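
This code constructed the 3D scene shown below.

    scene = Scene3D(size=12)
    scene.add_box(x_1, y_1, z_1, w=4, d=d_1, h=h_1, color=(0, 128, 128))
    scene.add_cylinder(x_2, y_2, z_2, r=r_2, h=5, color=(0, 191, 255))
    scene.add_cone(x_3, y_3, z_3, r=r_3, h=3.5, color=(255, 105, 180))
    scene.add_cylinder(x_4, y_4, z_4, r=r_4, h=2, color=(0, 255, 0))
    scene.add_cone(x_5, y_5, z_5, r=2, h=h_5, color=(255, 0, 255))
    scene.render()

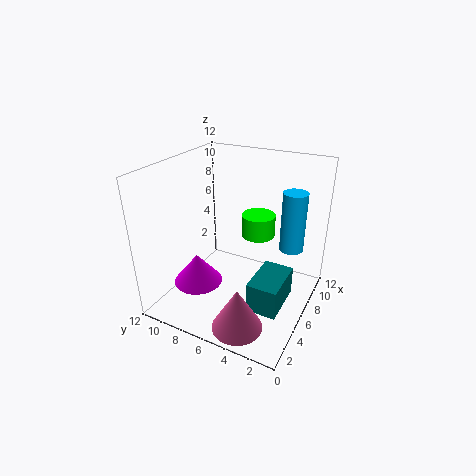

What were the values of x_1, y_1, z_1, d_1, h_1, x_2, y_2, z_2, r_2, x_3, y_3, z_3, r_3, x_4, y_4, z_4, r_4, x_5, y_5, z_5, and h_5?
x_1 = 3.5; y_1 = 1.5; z_1 = 1; d_1 = 2.5; h_1 = 2.5; x_2 = 8; y_2 = 2; z_2 = 5; r_2 = 1; x_3 = 2; y_3 = 4; z_3 = 0.5; r_3 = 2; x_4 = 9; y_4 = 5.5; z_4 = 5; r_4 = 1.5; x_5 = 3.5; y_5 = 8.5; z_5 = 2.5; h_5 = 2.5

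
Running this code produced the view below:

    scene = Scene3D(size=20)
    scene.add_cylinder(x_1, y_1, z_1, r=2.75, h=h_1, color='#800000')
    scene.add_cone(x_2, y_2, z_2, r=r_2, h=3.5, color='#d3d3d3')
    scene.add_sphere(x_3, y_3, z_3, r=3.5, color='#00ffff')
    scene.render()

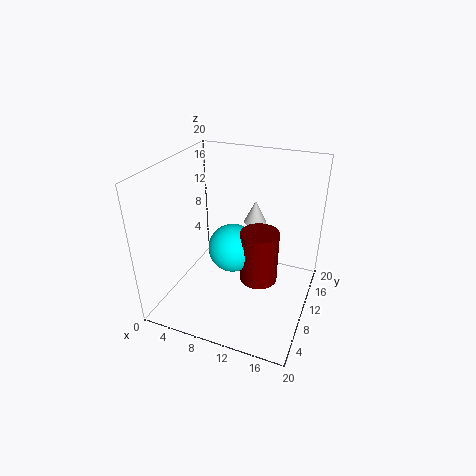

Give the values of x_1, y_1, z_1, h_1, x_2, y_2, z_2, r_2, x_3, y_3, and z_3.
x_1 = 12.75, y_1 = 11.25, z_1 = 3, h_1 = 7.75, x_2 = 10, y_2 = 17.25, z_2 = 9, r_2 = 1.75, x_3 = 8.75, y_3 = 11, z_3 = 7.5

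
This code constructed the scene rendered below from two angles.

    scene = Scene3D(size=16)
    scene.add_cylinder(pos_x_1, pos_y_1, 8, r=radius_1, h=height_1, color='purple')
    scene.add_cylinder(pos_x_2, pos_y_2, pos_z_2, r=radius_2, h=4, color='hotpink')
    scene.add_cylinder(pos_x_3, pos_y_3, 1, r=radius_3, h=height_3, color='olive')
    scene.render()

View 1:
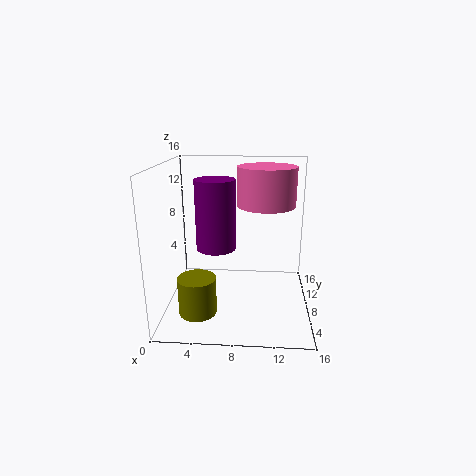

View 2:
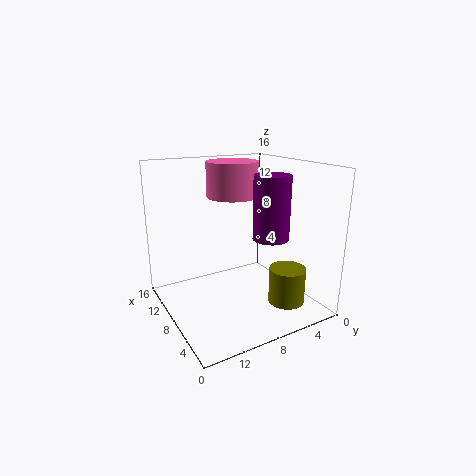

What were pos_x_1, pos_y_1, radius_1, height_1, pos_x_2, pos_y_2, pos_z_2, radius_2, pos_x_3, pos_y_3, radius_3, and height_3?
pos_x_1 = 6, pos_y_1 = 5, radius_1 = 2, height_1 = 7, pos_x_2 = 11, pos_y_2 = 7, pos_z_2 = 12, radius_2 = 3, pos_x_3 = 4, pos_y_3 = 4, radius_3 = 2, height_3 = 4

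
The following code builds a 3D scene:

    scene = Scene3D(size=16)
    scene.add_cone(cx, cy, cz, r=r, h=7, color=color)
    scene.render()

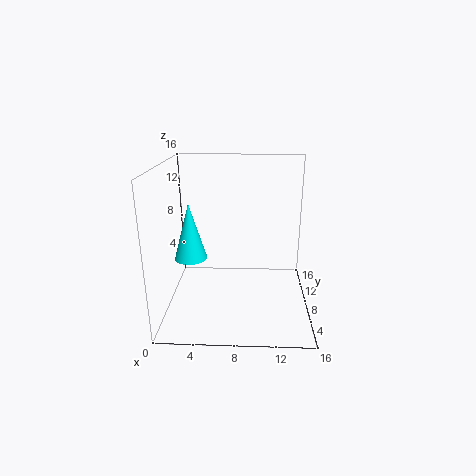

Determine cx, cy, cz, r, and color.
cx = 2, cy = 11, cz = 4, r = 2, color = 'cyan'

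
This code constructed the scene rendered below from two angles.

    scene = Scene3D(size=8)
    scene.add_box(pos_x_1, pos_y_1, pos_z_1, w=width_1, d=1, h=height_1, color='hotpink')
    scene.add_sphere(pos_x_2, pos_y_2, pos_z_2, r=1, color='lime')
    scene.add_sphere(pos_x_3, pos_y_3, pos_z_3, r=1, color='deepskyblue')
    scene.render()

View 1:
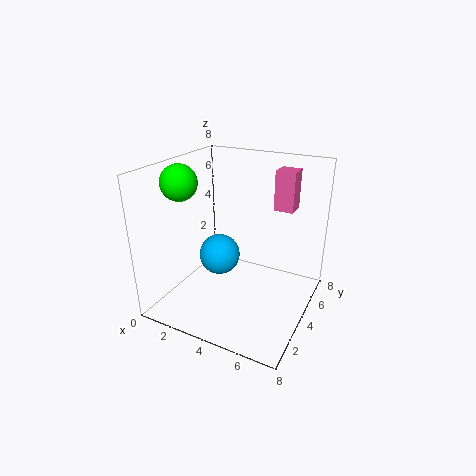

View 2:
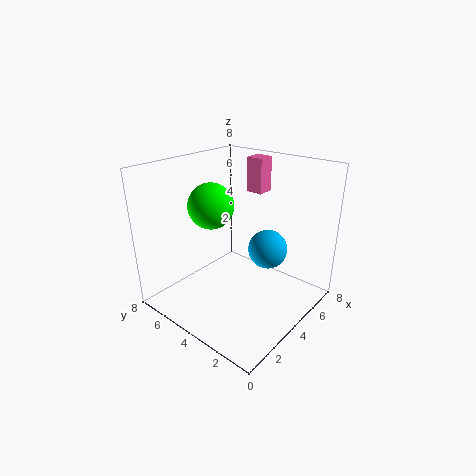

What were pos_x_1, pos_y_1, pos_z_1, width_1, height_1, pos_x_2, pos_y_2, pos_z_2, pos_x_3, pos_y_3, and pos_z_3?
pos_x_1 = 6, pos_y_1 = 4, pos_z_1 = 6, width_1 = 1, height_1 = 2, pos_x_2 = 1, pos_y_2 = 3, pos_z_2 = 7, pos_x_3 = 4, pos_y_3 = 2, pos_z_3 = 4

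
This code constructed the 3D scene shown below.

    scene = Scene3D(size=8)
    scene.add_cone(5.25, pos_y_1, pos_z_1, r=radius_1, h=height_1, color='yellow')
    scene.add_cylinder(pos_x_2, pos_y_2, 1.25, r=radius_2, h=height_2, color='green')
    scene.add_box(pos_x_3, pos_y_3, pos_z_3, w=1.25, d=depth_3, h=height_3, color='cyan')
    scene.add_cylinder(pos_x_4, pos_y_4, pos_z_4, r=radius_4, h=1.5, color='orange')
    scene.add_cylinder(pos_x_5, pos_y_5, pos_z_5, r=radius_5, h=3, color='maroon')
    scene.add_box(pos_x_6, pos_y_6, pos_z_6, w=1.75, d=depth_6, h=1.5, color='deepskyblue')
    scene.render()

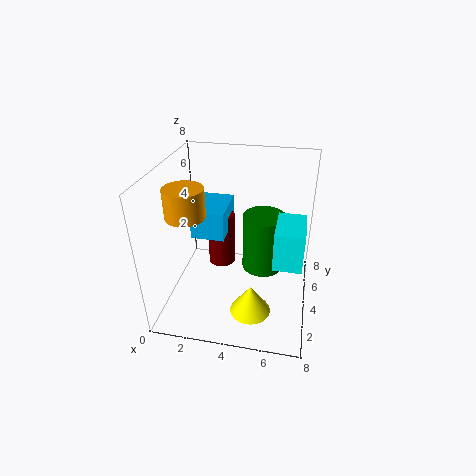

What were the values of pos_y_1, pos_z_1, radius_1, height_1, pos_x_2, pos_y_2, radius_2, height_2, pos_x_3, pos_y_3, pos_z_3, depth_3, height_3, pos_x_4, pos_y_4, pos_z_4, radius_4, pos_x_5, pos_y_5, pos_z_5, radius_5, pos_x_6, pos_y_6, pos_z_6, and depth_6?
pos_y_1 = 1, pos_z_1 = 1.75, radius_1 = 1, height_1 = 1.5, pos_x_2 = 5.25, pos_y_2 = 5.5, radius_2 = 1.25, height_2 = 3.5, pos_x_3 = 6.25, pos_y_3 = 0.25, pos_z_3 = 5, depth_3 = 2, height_3 = 1.75, pos_x_4 = 1.75, pos_y_4 = 2.25, pos_z_4 = 6, radius_4 = 1, pos_x_5 = 3, pos_y_5 = 4.25, pos_z_5 = 2.25, radius_5 = 0.75, pos_x_6 = 1.75, pos_y_6 = 2.75, pos_z_6 = 4.5, depth_6 = 2.5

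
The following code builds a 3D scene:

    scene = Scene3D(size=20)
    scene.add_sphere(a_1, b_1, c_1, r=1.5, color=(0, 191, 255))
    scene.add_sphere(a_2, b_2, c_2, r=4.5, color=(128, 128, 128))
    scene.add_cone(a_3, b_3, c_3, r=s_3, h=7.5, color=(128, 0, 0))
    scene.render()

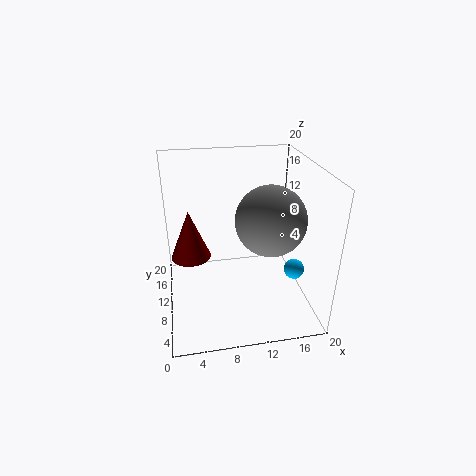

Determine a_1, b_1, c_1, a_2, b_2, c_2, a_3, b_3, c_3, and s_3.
a_1 = 18.5; b_1 = 9.5; c_1 = 4; a_2 = 13.5; b_2 = 6.5; c_2 = 14; a_3 = 3.5; b_3 = 14.5; c_3 = 5; s_3 = 3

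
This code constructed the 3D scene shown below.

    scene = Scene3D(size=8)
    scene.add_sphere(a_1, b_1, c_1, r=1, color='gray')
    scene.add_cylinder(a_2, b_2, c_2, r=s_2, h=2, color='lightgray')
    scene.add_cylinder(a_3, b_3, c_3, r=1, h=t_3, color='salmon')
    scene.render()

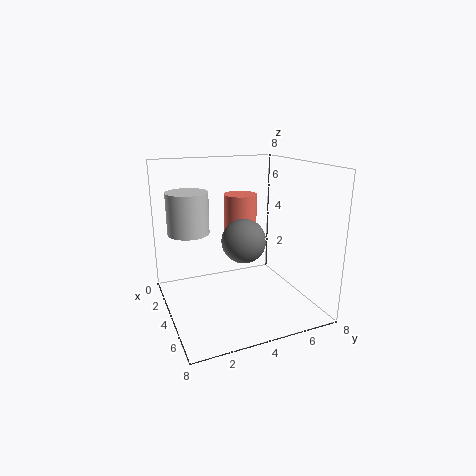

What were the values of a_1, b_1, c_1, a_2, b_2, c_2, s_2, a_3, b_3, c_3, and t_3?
a_1 = 7, b_1 = 3, c_1 = 5, a_2 = 5, b_2 = 1, c_2 = 5, s_2 = 1, a_3 = 2, b_3 = 5, c_3 = 3, t_3 = 3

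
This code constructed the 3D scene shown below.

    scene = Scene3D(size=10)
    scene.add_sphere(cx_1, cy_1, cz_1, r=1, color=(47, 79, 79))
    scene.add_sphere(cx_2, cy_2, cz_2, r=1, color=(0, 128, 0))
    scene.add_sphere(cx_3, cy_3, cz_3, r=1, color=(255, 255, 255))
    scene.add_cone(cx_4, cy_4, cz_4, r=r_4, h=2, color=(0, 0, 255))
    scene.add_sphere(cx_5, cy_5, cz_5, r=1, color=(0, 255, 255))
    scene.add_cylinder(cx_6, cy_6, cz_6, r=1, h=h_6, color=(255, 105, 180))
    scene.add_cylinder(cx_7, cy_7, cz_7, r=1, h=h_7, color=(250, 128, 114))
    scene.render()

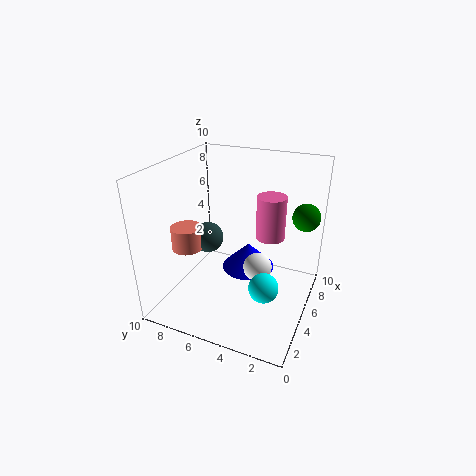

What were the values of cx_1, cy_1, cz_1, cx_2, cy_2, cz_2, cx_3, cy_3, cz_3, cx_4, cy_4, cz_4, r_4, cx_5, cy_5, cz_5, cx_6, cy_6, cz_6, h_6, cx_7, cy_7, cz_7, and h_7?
cx_1 = 3.5
cy_1 = 6.5
cz_1 = 5.5
cx_2 = 8
cy_2 = 1
cz_2 = 6
cx_3 = 5
cy_3 = 3.5
cz_3 = 3
cx_4 = 7
cy_4 = 5
cz_4 = 1.5
r_4 = 2
cx_5 = 3.5
cy_5 = 2.5
cz_5 = 2.5
cx_6 = 6
cy_6 = 3
cz_6 = 5
h_6 = 3
cx_7 = 2.5
cy_7 = 7.5
cz_7 = 5
h_7 = 1.5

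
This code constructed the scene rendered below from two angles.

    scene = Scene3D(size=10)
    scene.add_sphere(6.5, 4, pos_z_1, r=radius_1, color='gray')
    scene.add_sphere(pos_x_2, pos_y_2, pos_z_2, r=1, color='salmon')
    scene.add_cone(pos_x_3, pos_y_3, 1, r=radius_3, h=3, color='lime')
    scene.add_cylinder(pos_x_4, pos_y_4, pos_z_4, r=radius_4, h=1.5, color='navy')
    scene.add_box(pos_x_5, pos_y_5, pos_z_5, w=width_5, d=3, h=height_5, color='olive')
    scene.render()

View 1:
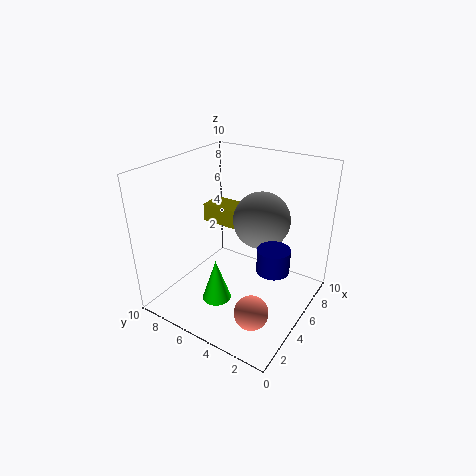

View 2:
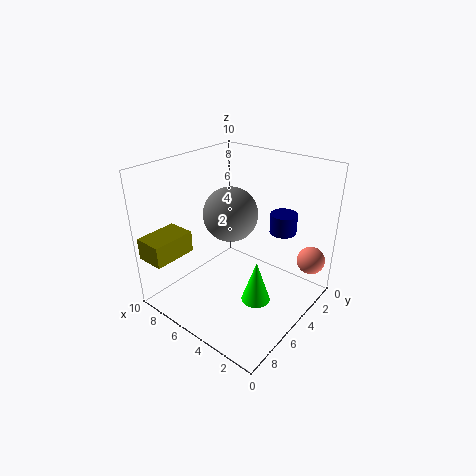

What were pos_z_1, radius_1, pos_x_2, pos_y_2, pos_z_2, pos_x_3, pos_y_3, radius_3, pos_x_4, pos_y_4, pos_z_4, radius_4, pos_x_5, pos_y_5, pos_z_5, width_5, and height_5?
pos_z_1 = 6
radius_1 = 2
pos_x_2 = 1
pos_y_2 = 1.5
pos_z_2 = 3
pos_x_3 = 3
pos_y_3 = 5.5
radius_3 = 1
pos_x_4 = 3.5
pos_y_4 = 1.5
pos_z_4 = 4.5
radius_4 = 1
pos_x_5 = 7.5
pos_y_5 = 7
pos_z_5 = 4
width_5 = 2
height_5 = 1.5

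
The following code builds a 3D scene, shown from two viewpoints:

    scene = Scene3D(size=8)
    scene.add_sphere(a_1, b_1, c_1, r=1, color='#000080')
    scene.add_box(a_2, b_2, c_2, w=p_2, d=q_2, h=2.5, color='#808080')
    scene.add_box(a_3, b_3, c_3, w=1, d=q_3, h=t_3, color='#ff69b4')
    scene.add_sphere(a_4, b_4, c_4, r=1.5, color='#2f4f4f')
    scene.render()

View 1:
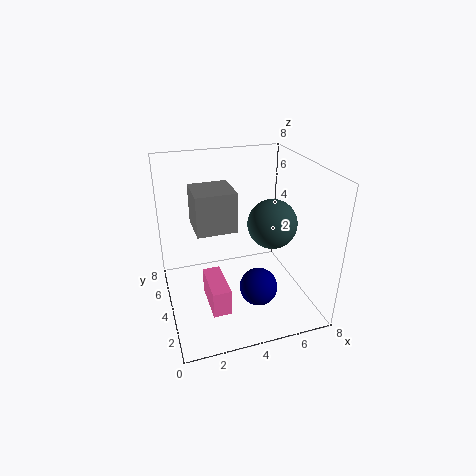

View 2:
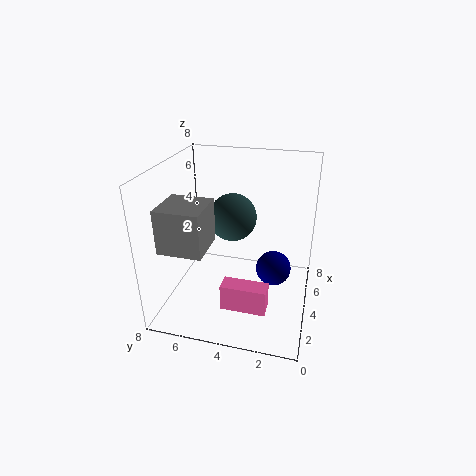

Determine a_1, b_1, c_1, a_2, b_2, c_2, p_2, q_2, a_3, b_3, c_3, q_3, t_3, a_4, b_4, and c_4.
a_1 = 4.5; b_1 = 2; c_1 = 2; a_2 = 2; b_2 = 5.5; c_2 = 3.5; p_2 = 2.5; q_2 = 2.5; a_3 = 2; b_3 = 2; c_3 = 0.5; q_3 = 2.5; t_3 = 1.5; a_4 = 6.5; b_4 = 5; c_4 = 4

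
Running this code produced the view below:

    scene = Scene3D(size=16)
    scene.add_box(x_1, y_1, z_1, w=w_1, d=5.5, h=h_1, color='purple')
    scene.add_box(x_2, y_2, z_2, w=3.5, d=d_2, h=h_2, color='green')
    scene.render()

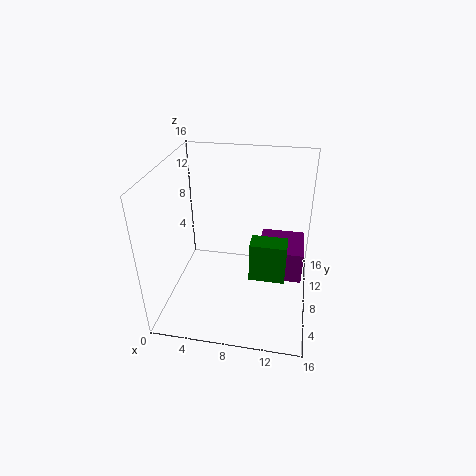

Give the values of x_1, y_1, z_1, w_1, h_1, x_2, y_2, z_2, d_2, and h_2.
x_1 = 10
y_1 = 10
z_1 = 1
w_1 = 5.5
h_1 = 4
x_2 = 10
y_2 = 3
z_2 = 6.5
d_2 = 2
h_2 = 4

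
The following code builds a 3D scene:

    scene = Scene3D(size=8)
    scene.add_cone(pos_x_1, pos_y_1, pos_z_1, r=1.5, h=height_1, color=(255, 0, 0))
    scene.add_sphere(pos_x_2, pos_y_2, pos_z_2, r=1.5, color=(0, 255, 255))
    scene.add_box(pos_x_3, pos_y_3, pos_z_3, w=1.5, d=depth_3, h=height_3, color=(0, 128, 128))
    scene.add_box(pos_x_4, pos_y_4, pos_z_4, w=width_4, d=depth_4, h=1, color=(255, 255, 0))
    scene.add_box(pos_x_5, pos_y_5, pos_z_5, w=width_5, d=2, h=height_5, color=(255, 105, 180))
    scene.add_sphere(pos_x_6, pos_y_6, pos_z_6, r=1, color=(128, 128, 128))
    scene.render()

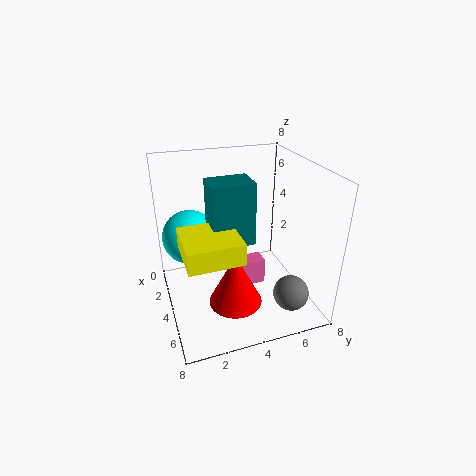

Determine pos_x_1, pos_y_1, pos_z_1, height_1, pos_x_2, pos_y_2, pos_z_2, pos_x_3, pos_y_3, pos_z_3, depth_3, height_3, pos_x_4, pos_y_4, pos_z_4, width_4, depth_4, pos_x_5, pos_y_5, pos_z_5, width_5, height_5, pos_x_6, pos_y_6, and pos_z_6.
pos_x_1 = 5, pos_y_1 = 3.5, pos_z_1 = 0.5, height_1 = 3, pos_x_2 = 3, pos_y_2 = 1.5, pos_z_2 = 4, pos_x_3 = 5, pos_y_3 = 2, pos_z_3 = 5, depth_3 = 2, height_3 = 3, pos_x_4 = 5.5, pos_y_4 = 0.5, pos_z_4 = 5, width_4 = 2.5, depth_4 = 2.5, pos_x_5 = 3.5, pos_y_5 = 3.5, pos_z_5 = 1, width_5 = 1, height_5 = 1.5, pos_x_6 = 6, pos_y_6 = 6.5, pos_z_6 = 1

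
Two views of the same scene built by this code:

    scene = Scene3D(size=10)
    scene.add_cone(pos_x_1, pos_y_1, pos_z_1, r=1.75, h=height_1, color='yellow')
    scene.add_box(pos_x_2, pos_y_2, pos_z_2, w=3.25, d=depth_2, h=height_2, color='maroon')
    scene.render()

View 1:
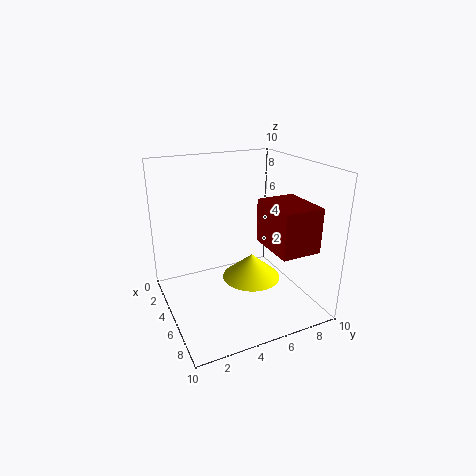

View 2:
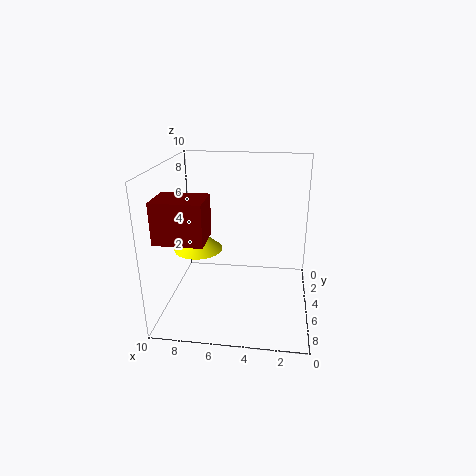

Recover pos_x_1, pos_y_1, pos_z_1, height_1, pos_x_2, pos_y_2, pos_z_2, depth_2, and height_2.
pos_x_1 = 8; pos_y_1 = 4.5; pos_z_1 = 3.75; height_1 = 1.5; pos_x_2 = 6.75; pos_y_2 = 5.5; pos_z_2 = 5.5; depth_2 = 2.5; height_2 = 2.75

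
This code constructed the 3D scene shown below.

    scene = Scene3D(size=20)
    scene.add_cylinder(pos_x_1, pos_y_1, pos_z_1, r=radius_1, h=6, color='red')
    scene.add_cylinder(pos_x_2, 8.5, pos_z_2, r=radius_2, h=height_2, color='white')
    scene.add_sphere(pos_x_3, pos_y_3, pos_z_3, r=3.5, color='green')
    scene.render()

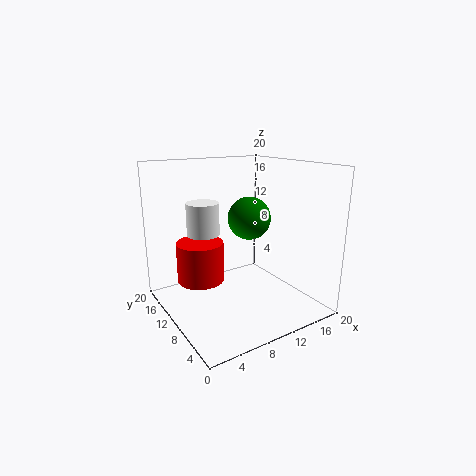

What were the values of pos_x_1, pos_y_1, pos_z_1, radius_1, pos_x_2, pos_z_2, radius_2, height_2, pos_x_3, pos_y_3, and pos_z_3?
pos_x_1 = 6.5
pos_y_1 = 15
pos_z_1 = 2.5
radius_1 = 3.5
pos_x_2 = 4
pos_z_2 = 12
radius_2 = 2
height_2 = 4
pos_x_3 = 16
pos_y_3 = 16
pos_z_3 = 10.5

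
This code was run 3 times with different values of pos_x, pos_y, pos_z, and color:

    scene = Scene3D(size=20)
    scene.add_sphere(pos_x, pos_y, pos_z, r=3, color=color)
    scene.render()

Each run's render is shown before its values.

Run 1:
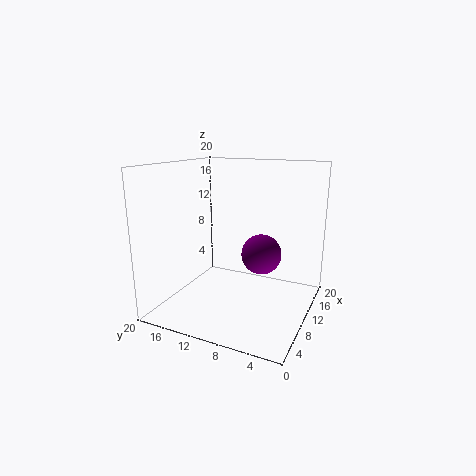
pos_x = 14
pos_y = 8
pos_z = 6.5
color = 'purple'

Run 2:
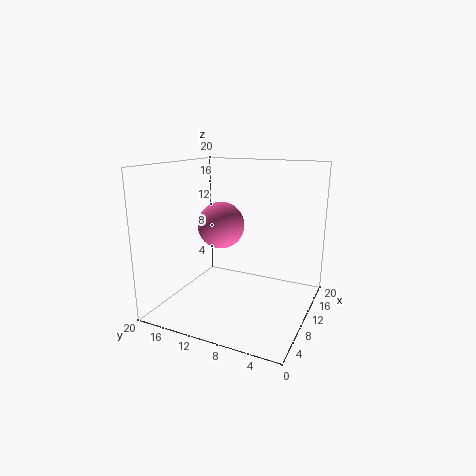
pos_x = 7
pos_y = 11
pos_z = 12.5
color = 'hotpink'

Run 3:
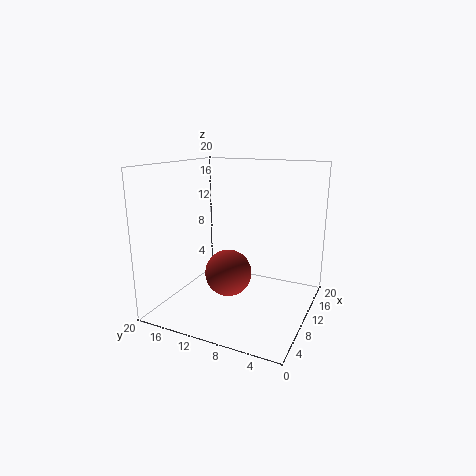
pos_x = 6
pos_y = 9.5
pos_z = 6.5
color = 'brown'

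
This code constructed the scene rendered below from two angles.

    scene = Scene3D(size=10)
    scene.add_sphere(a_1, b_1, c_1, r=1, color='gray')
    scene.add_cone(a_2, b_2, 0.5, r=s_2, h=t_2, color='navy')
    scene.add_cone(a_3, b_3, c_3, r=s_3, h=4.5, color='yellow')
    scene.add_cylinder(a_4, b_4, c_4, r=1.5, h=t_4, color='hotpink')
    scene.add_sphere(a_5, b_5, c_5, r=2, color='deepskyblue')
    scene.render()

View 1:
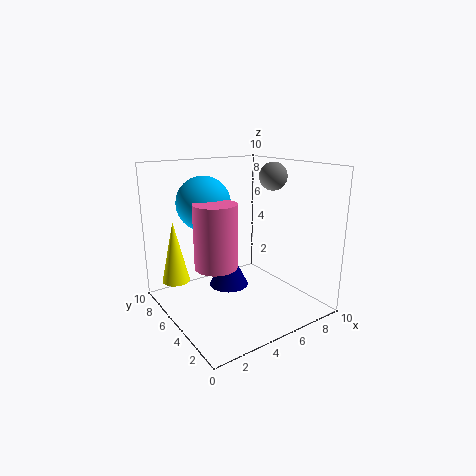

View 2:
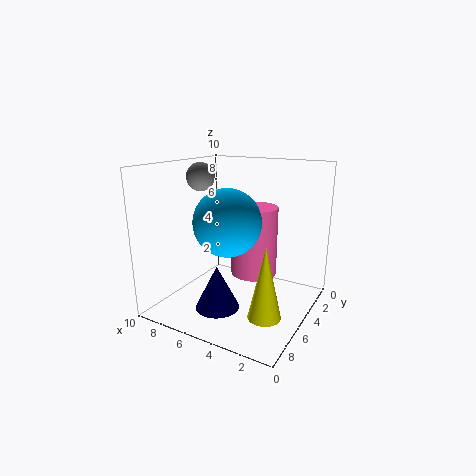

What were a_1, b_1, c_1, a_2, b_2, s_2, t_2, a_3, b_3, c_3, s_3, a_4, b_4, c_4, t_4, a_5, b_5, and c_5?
a_1 = 8; b_1 = 5; c_1 = 9; a_2 = 5.5; b_2 = 7; s_2 = 1.5; t_2 = 3; a_3 = 1.5; b_3 = 8; c_3 = 1.5; s_3 = 1; a_4 = 3.5; b_4 = 5.5; c_4 = 3; t_4 = 4.5; a_5 = 4; b_5 = 8; c_5 = 7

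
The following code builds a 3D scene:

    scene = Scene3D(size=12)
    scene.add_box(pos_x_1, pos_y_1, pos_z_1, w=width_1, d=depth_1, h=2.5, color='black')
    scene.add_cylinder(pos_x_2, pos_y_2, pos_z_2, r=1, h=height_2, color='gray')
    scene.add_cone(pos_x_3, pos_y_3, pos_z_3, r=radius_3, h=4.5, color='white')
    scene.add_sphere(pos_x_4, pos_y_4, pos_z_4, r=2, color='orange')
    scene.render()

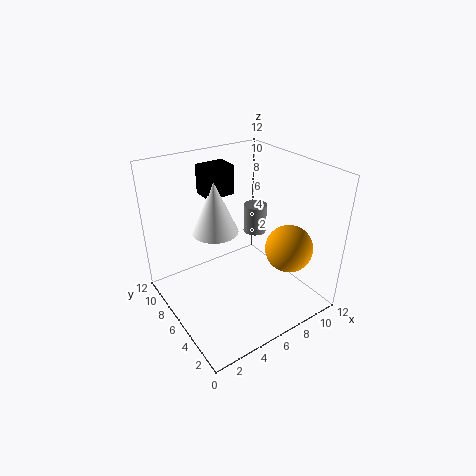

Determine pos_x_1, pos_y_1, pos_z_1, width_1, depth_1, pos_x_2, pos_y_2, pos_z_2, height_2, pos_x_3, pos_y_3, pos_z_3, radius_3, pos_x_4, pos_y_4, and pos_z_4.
pos_x_1 = 4.5; pos_y_1 = 8; pos_z_1 = 9; width_1 = 2.5; depth_1 = 2; pos_x_2 = 8.5; pos_y_2 = 7; pos_z_2 = 5.5; height_2 = 2.5; pos_x_3 = 5; pos_y_3 = 8; pos_z_3 = 6; radius_3 = 2; pos_x_4 = 9.5; pos_y_4 = 3.5; pos_z_4 = 5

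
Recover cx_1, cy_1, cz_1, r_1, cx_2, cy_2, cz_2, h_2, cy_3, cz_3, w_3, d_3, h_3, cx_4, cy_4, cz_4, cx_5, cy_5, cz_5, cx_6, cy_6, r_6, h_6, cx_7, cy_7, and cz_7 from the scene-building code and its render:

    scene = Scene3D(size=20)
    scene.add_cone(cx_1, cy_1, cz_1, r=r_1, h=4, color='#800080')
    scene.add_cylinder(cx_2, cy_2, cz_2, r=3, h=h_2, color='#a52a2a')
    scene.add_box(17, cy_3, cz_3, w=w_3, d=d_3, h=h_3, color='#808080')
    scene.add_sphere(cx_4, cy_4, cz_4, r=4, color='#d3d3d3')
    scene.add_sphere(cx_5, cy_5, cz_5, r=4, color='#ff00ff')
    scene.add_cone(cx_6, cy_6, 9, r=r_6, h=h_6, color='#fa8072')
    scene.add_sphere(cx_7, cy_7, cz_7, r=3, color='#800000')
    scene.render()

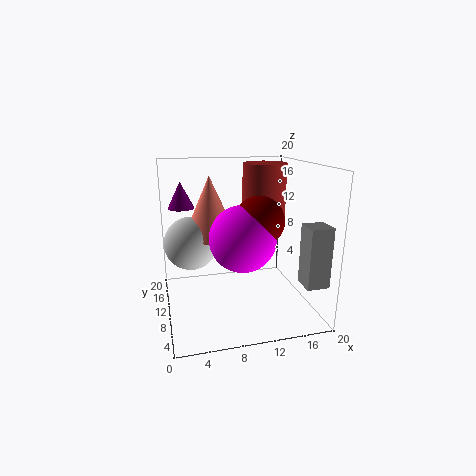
cx_1 = 3
cy_1 = 17
cz_1 = 13
r_1 = 2
cx_2 = 14
cy_2 = 11
cz_2 = 11
h_2 = 9
cy_3 = 2
cz_3 = 5
w_3 = 3
d_3 = 3
h_3 = 8
cx_4 = 4
cy_4 = 15
cz_4 = 8
cx_5 = 9
cy_5 = 4
cz_5 = 12
cx_6 = 7
cy_6 = 15
r_6 = 4
h_6 = 9
cx_7 = 11
cy_7 = 4
cz_7 = 14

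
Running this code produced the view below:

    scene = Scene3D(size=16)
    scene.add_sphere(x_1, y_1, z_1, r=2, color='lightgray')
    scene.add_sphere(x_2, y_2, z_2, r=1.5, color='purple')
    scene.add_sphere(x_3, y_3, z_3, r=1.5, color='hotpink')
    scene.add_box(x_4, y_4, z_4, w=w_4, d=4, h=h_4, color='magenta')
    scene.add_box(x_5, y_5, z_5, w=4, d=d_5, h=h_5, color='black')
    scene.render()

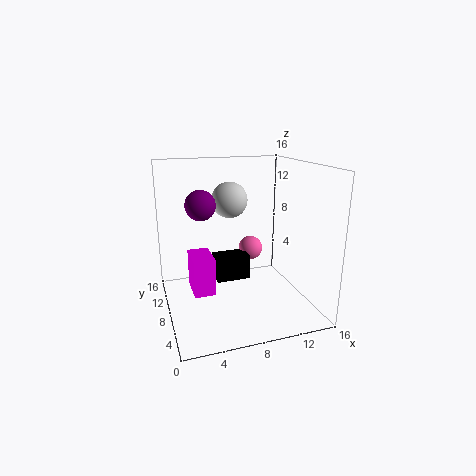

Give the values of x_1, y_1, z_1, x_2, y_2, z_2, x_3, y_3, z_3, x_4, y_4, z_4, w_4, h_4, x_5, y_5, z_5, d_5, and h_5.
x_1 = 7.5; y_1 = 9.5; z_1 = 12; x_2 = 3.5; y_2 = 6; z_2 = 12.5; x_3 = 11; y_3 = 12; z_3 = 5; x_4 = 3; y_4 = 8.5; z_4 = 1; w_4 = 2.5; h_4 = 4.5; x_5 = 6; y_5 = 9.5; z_5 = 2; d_5 = 2.5; h_5 = 3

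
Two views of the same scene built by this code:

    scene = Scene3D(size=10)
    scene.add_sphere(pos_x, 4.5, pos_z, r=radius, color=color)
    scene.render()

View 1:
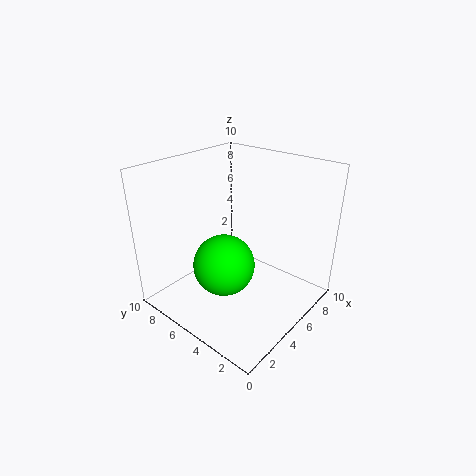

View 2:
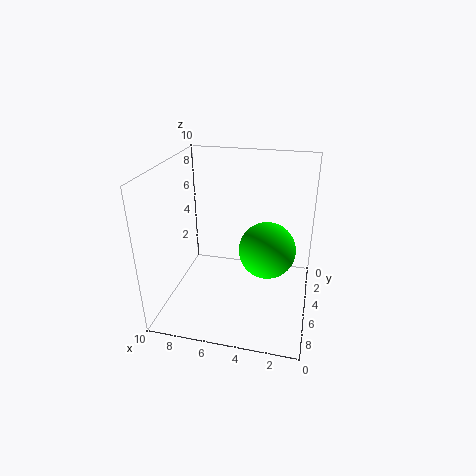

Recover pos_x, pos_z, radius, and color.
pos_x = 3
pos_z = 4
radius = 2
color = 'lime'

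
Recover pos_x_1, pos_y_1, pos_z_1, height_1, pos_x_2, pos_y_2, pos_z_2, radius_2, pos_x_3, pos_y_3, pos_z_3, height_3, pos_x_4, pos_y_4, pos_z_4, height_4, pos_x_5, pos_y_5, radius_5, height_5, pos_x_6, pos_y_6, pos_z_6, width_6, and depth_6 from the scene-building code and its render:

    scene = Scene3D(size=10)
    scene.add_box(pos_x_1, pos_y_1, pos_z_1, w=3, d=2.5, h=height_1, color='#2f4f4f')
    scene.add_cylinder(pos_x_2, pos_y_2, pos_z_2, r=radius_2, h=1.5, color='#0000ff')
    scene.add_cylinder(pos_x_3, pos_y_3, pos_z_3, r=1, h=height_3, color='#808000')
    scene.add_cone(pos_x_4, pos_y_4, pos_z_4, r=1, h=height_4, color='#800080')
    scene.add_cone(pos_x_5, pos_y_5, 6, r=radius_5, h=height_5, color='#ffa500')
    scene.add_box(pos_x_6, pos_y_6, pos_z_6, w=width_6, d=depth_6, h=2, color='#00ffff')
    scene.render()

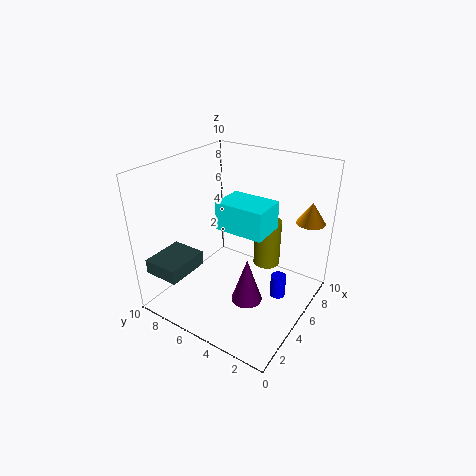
pos_x_1 = 0.5; pos_y_1 = 7; pos_z_1 = 3; height_1 = 1; pos_x_2 = 4.5; pos_y_2 = 1.5; pos_z_2 = 2; radius_2 = 0.5; pos_x_3 = 7.5; pos_y_3 = 4; pos_z_3 = 2; height_3 = 3.5; pos_x_4 = 3; pos_y_4 = 3; pos_z_4 = 2; height_4 = 3; pos_x_5 = 8; pos_y_5 = 1; radius_5 = 1; height_5 = 1.5; pos_x_6 = 4.5; pos_y_6 = 3; pos_z_6 = 5.5; width_6 = 2.5; depth_6 = 3.5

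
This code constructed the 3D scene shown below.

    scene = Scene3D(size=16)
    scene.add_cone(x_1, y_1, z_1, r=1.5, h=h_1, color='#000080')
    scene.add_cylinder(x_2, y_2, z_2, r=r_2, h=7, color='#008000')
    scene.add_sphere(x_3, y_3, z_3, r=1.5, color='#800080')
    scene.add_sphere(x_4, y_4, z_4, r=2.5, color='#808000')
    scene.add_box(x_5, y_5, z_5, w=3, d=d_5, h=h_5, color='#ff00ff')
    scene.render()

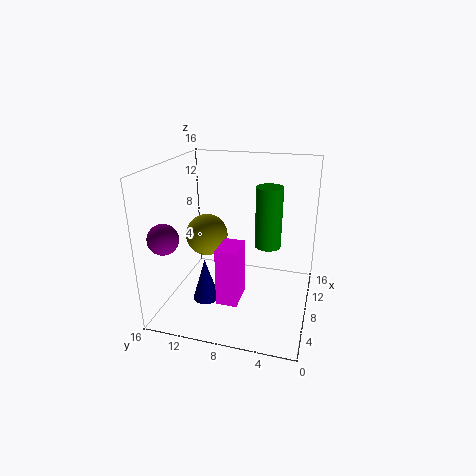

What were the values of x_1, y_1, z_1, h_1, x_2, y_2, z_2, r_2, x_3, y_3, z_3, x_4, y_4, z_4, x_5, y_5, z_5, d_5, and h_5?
x_1 = 6.5
y_1 = 11.5
z_1 = 0.5
h_1 = 5
x_2 = 10
y_2 = 5
z_2 = 6.5
r_2 = 1.5
x_3 = 1.5
y_3 = 13.5
z_3 = 10
x_4 = 10
y_4 = 12.5
z_4 = 7
x_5 = 0.5
y_5 = 6
z_5 = 4.5
d_5 = 2
h_5 = 5.5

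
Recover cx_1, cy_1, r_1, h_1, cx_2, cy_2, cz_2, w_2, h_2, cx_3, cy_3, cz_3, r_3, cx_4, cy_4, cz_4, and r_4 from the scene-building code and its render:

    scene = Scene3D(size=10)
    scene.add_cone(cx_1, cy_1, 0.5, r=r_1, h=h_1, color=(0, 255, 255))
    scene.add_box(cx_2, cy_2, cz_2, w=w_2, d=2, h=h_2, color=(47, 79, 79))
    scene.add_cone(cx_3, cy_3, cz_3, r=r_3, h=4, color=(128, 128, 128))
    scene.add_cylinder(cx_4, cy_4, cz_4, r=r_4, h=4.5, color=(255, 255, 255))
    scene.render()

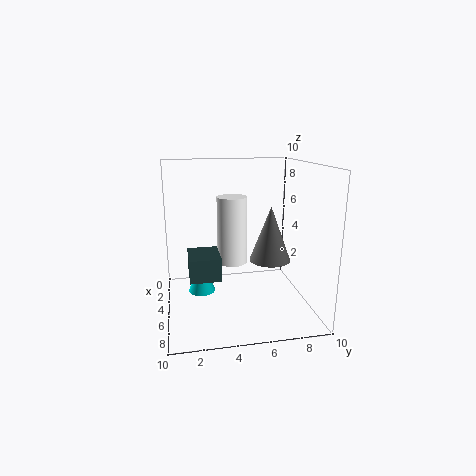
cx_1 = 3.5
cy_1 = 2.5
r_1 = 1
h_1 = 2.5
cx_2 = 5
cy_2 = 1.5
cz_2 = 3
w_2 = 2.5
h_2 = 1.5
cx_3 = 4.5
cy_3 = 7.5
cz_3 = 3
r_3 = 1.5
cx_4 = 5.5
cy_4 = 4.5
cz_4 = 3.5
r_4 = 1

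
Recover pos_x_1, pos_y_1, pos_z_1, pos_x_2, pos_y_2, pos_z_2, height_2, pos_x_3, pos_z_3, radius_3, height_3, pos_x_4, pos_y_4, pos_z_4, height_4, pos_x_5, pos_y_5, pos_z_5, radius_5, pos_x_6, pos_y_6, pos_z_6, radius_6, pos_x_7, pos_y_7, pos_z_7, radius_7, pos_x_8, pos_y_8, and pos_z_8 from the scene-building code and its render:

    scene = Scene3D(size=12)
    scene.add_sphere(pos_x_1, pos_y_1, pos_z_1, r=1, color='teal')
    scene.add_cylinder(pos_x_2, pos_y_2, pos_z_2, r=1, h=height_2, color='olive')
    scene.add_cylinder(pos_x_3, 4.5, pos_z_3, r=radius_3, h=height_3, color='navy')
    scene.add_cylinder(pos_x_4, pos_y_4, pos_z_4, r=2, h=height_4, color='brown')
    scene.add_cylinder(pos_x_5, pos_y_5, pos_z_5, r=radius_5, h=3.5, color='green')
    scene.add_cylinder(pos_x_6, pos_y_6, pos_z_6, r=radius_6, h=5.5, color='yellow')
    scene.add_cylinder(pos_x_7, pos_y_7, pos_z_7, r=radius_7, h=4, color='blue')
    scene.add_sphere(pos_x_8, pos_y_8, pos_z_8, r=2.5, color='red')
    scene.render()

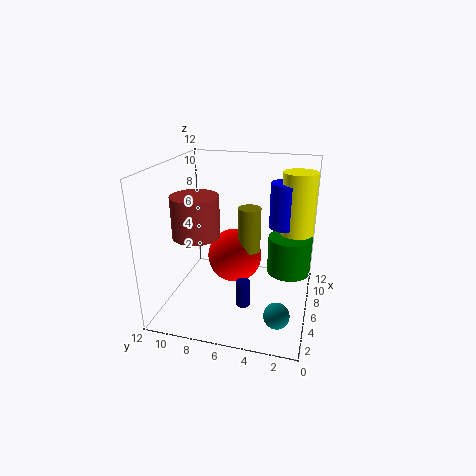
pos_x_1 = 2.5
pos_y_1 = 2
pos_z_1 = 1.5
pos_x_2 = 8
pos_y_2 = 5.5
pos_z_2 = 4
height_2 = 4
pos_x_3 = 2
pos_z_3 = 2.5
radius_3 = 0.5
height_3 = 2
pos_x_4 = 5.5
pos_y_4 = 9.5
pos_z_4 = 6
height_4 = 3.5
pos_x_5 = 9.5
pos_y_5 = 2
pos_z_5 = 1.5
radius_5 = 2
pos_x_6 = 9.5
pos_y_6 = 1.5
pos_z_6 = 5.5
radius_6 = 1.5
pos_x_7 = 9.5
pos_y_7 = 2.5
pos_z_7 = 6
radius_7 = 1.5
pos_x_8 = 8.5
pos_y_8 = 7
pos_z_8 = 3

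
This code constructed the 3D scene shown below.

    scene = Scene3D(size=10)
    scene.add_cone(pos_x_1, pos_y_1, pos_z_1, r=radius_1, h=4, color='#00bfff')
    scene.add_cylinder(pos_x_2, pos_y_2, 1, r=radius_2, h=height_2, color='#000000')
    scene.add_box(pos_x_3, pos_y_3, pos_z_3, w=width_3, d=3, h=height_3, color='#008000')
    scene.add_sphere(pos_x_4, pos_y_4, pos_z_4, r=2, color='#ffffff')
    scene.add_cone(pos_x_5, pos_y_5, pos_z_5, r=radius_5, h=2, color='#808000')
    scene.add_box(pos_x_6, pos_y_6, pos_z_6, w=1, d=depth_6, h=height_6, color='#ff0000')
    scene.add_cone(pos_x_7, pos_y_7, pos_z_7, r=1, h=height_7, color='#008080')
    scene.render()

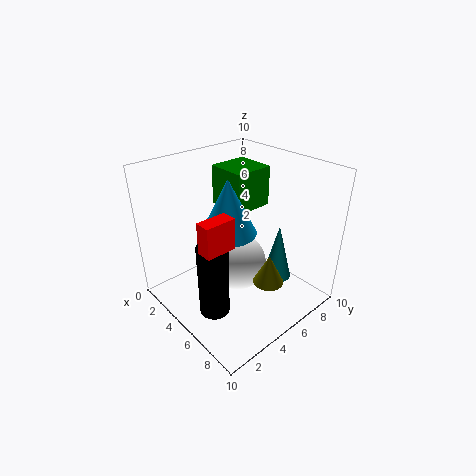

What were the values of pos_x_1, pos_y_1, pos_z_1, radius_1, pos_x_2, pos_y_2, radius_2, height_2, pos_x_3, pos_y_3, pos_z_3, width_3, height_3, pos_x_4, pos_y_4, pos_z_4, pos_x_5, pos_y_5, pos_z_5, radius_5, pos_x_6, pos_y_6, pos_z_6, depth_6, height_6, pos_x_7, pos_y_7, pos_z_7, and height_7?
pos_x_1 = 4; pos_y_1 = 5; pos_z_1 = 5; radius_1 = 2; pos_x_2 = 6; pos_y_2 = 2; radius_2 = 1; height_2 = 5; pos_x_3 = 1; pos_y_3 = 6; pos_z_3 = 6; width_3 = 3; height_3 = 3; pos_x_4 = 5; pos_y_4 = 5; pos_z_4 = 3; pos_x_5 = 8; pos_y_5 = 5; pos_z_5 = 3; radius_5 = 1; pos_x_6 = 6; pos_y_6 = 1; pos_z_6 = 6; depth_6 = 2; height_6 = 2; pos_x_7 = 7; pos_y_7 = 7; pos_z_7 = 2; height_7 = 4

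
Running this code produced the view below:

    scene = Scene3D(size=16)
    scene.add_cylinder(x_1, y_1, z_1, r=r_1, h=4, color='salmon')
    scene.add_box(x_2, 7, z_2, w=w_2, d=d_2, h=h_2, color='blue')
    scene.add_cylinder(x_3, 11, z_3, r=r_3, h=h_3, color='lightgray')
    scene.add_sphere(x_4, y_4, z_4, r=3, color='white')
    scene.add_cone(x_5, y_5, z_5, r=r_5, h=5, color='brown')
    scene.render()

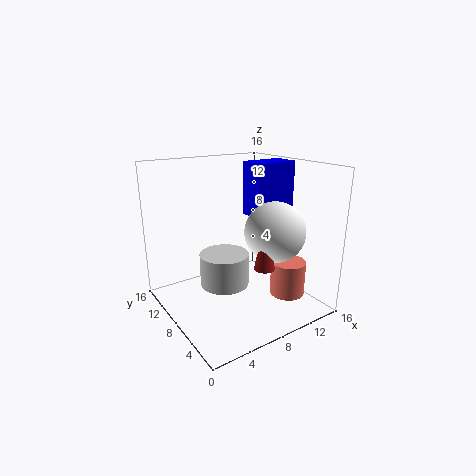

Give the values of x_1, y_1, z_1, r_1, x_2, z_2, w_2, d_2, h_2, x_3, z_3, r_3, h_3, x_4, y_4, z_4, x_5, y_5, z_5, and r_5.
x_1 = 13; y_1 = 5; z_1 = 1; r_1 = 2; x_2 = 10; z_2 = 10; w_2 = 5; d_2 = 3; h_2 = 6; x_3 = 8; z_3 = 1; r_3 = 3; h_3 = 4; x_4 = 9; y_4 = 3; z_4 = 10; x_5 = 7; y_5 = 2; z_5 = 7; r_5 = 1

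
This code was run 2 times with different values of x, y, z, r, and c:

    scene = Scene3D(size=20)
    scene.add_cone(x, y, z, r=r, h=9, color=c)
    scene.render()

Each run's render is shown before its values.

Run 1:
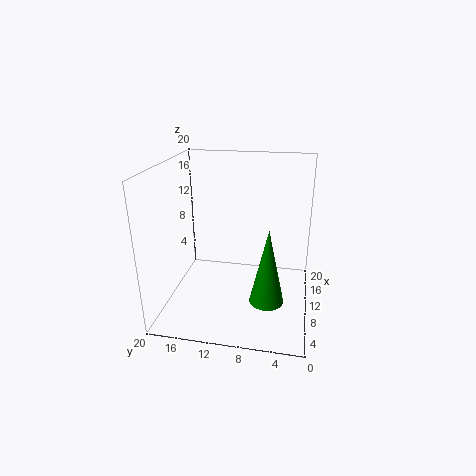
x = 2; y = 5; z = 6; r = 2; c = 'green'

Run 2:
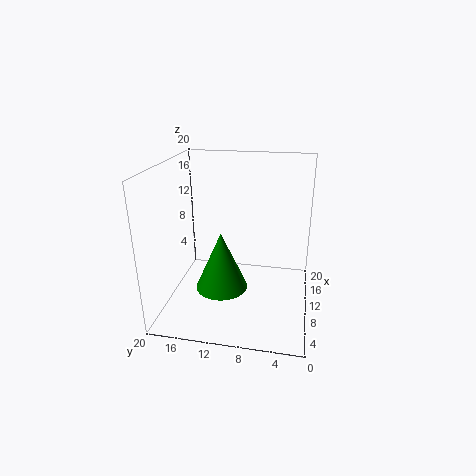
x = 12; y = 13; z = 0.5; r = 4; c = 'green'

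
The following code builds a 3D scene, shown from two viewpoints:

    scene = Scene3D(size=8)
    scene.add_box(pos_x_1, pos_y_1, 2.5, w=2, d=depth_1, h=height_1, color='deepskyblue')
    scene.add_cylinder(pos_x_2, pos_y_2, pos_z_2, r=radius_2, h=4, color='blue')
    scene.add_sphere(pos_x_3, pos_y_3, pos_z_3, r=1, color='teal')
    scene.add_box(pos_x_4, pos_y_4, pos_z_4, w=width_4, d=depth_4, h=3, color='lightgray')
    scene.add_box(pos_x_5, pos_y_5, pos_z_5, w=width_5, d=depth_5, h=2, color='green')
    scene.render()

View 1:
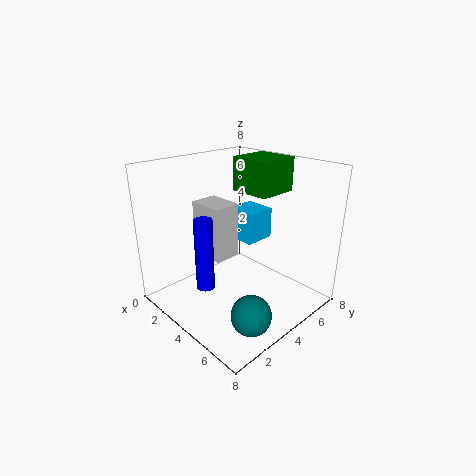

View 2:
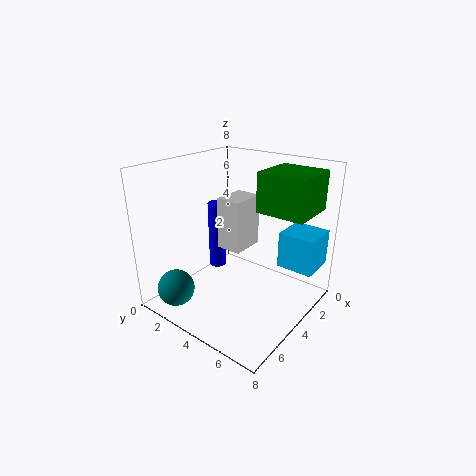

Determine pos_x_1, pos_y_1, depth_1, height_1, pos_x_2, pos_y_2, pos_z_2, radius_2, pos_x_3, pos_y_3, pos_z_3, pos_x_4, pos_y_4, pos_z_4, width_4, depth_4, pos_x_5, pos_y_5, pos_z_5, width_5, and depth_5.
pos_x_1 = 1
pos_y_1 = 6
depth_1 = 2
height_1 = 2
pos_x_2 = 3.5
pos_y_2 = 2
pos_z_2 = 1.5
radius_2 = 0.5
pos_x_3 = 7
pos_y_3 = 2
pos_z_3 = 1.5
pos_x_4 = 2
pos_y_4 = 2.5
pos_z_4 = 3
width_4 = 2
depth_4 = 1.5
pos_x_5 = 2
pos_y_5 = 5.5
pos_z_5 = 6
width_5 = 2.5
depth_5 = 2.5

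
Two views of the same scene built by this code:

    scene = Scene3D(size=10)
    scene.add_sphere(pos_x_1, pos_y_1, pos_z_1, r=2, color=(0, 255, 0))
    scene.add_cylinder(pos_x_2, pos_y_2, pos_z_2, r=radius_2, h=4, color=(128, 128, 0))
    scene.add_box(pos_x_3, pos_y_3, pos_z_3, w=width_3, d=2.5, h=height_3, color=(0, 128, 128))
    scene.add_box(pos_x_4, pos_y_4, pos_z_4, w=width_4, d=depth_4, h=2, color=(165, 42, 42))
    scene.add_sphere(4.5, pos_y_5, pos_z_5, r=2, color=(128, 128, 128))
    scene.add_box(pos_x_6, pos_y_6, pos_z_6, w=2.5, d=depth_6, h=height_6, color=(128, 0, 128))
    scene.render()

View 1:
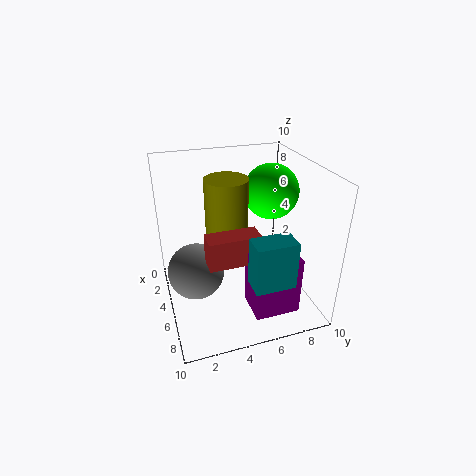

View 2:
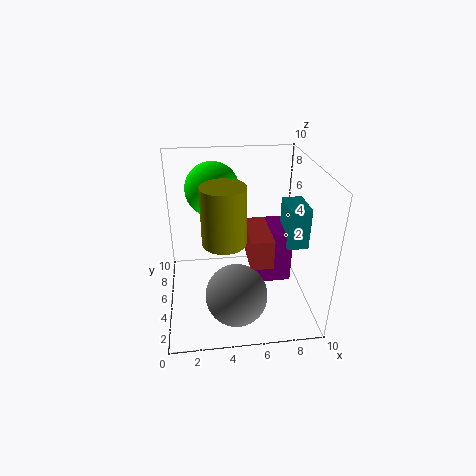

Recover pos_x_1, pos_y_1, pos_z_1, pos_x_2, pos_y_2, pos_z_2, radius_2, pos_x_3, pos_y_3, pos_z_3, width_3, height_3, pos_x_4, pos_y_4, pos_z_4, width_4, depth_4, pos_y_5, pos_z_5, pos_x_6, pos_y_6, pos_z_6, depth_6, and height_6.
pos_x_1 = 3.5
pos_y_1 = 8
pos_z_1 = 7.5
pos_x_2 = 4
pos_y_2 = 4.5
pos_z_2 = 5
radius_2 = 1.5
pos_x_3 = 8.5
pos_y_3 = 4.5
pos_z_3 = 4
width_3 = 1.5
height_3 = 3
pos_x_4 = 5.5
pos_y_4 = 2.5
pos_z_4 = 4
width_4 = 1.5
depth_4 = 3.5
pos_y_5 = 2
pos_z_5 = 2.5
pos_x_6 = 6.5
pos_y_6 = 5
pos_z_6 = 1
depth_6 = 3
height_6 = 4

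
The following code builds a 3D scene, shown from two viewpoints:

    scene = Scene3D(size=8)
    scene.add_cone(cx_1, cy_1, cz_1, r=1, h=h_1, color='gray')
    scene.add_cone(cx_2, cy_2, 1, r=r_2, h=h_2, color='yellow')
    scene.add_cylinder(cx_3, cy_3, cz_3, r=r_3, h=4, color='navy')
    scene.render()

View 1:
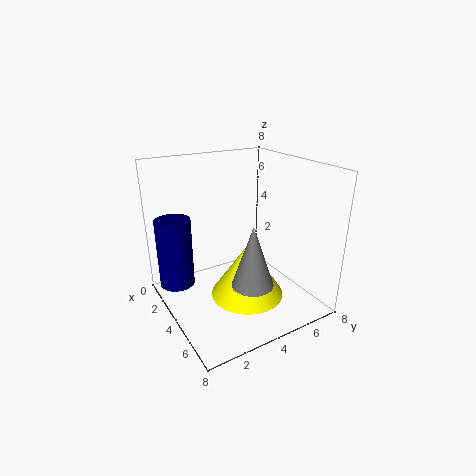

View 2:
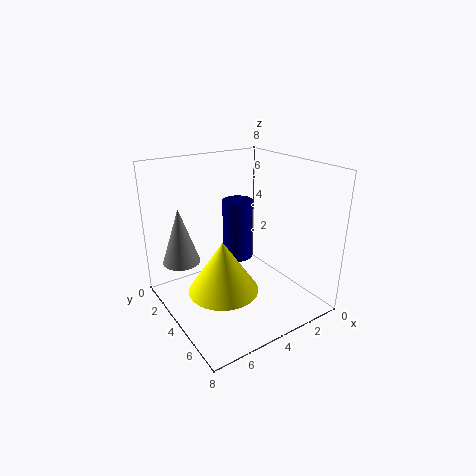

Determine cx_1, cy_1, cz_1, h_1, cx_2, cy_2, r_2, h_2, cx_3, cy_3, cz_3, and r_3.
cx_1 = 7, cy_1 = 3, cz_1 = 3, h_1 = 3, cx_2 = 5, cy_2 = 4, r_2 = 2, h_2 = 3, cx_3 = 2, cy_3 = 1, cz_3 = 1, r_3 = 1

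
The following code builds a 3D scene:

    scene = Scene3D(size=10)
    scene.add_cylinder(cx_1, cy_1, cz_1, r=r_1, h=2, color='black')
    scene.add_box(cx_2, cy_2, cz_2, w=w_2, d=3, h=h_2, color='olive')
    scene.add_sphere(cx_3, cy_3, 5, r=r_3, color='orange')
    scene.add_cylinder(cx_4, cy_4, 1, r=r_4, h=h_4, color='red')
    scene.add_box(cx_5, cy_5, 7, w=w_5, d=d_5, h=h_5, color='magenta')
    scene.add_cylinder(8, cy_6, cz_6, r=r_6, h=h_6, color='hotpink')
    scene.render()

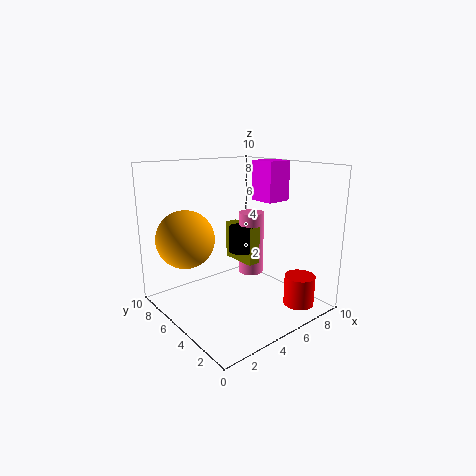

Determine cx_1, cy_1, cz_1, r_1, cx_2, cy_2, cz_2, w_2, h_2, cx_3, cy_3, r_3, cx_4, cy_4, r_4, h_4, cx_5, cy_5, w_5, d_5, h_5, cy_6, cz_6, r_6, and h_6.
cx_1 = 7; cy_1 = 7; cz_1 = 3; r_1 = 1; cx_2 = 7; cy_2 = 6; cz_2 = 2; w_2 = 1; h_2 = 3; cx_3 = 2; cy_3 = 7; r_3 = 2; cx_4 = 7; cy_4 = 1; r_4 = 1; h_4 = 2; cx_5 = 8; cy_5 = 5; w_5 = 2; d_5 = 2; h_5 = 3; cy_6 = 7; cz_6 = 1; r_6 = 1; h_6 = 5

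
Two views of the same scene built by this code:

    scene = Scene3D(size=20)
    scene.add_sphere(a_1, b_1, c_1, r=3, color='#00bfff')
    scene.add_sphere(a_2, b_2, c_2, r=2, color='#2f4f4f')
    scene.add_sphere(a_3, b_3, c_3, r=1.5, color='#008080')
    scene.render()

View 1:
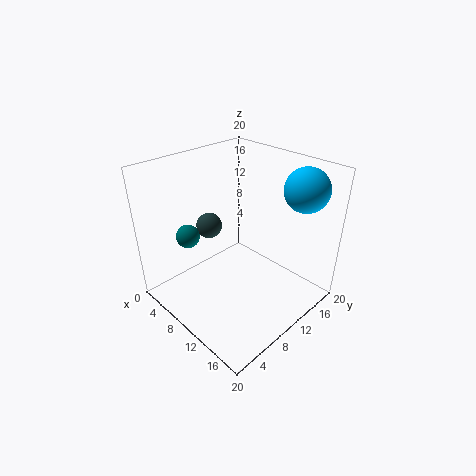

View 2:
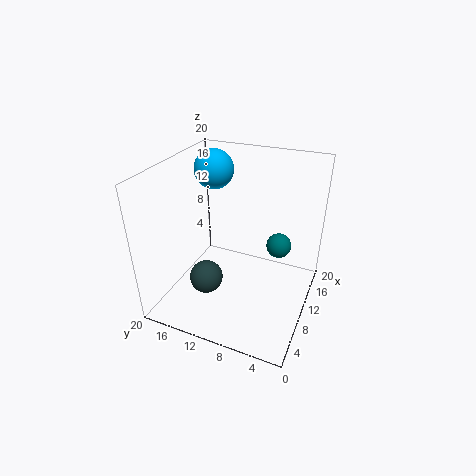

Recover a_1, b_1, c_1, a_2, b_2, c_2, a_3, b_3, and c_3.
a_1 = 16, b_1 = 16.5, c_1 = 17, a_2 = 2.5, b_2 = 11, c_2 = 8.5, a_3 = 7.5, b_3 = 3.5, c_3 = 12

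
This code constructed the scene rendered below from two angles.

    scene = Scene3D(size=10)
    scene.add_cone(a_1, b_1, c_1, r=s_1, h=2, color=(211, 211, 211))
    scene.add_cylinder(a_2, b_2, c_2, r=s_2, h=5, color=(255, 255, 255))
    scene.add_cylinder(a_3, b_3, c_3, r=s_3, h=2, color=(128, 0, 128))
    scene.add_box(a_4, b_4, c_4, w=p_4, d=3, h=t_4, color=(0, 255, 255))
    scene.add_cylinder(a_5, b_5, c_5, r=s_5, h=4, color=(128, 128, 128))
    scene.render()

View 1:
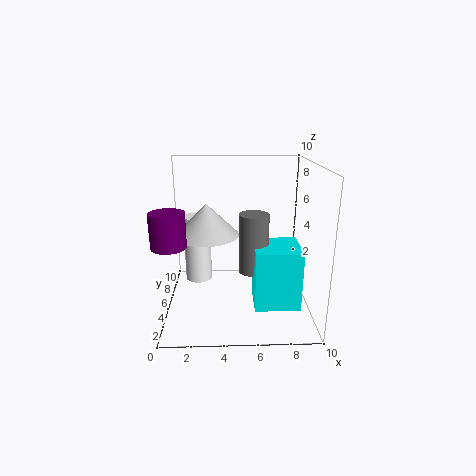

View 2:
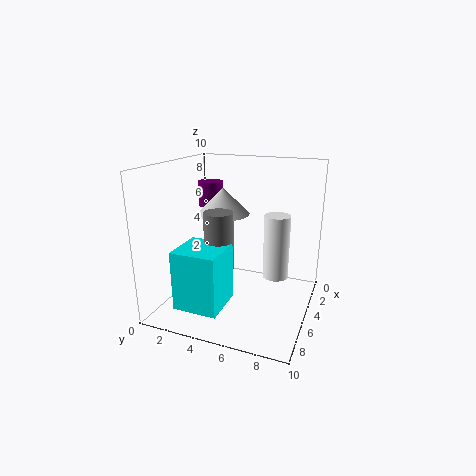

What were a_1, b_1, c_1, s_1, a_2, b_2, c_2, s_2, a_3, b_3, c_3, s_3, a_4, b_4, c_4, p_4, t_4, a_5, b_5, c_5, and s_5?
a_1 = 3
b_1 = 3
c_1 = 6
s_1 = 2
a_2 = 2
b_2 = 7
c_2 = 1
s_2 = 1
a_3 = 1
b_3 = 1
c_3 = 6
s_3 = 1
a_4 = 6
b_4 = 2
c_4 = 1
p_4 = 3
t_4 = 4
a_5 = 6
b_5 = 4
c_5 = 3
s_5 = 1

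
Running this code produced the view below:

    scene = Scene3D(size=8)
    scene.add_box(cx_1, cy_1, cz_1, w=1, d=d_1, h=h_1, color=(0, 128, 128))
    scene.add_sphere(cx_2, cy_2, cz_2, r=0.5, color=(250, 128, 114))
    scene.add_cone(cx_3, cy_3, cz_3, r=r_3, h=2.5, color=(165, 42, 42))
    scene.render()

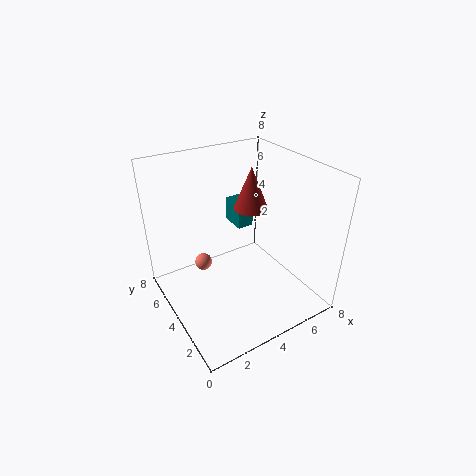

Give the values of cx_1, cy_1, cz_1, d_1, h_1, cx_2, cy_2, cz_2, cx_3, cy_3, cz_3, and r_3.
cx_1 = 5; cy_1 = 5.5; cz_1 = 3.5; d_1 = 1.5; h_1 = 1.5; cx_2 = 2.5; cy_2 = 5.5; cz_2 = 2; cx_3 = 5.5; cy_3 = 5; cz_3 = 5; r_3 = 1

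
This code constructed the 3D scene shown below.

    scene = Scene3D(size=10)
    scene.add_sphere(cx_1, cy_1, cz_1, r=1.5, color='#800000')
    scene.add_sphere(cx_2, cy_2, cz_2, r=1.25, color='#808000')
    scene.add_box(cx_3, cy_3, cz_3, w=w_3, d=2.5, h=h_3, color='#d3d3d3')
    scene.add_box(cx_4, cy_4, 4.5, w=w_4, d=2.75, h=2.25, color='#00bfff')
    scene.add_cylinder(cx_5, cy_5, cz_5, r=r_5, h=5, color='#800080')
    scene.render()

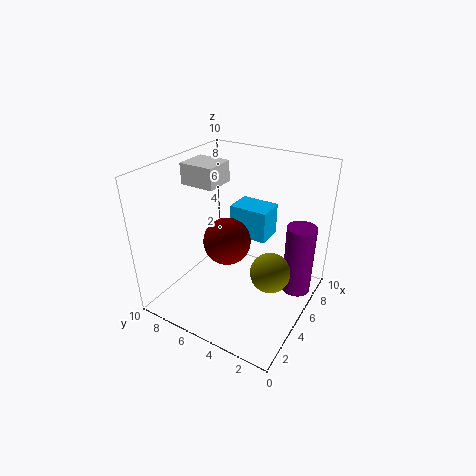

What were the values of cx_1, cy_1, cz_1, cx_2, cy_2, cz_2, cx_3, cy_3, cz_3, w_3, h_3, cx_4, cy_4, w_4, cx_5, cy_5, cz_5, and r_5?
cx_1 = 3.25; cy_1 = 4.75; cz_1 = 5.75; cx_2 = 3.5; cy_2 = 1.75; cz_2 = 4.25; cx_3 = 4.5; cy_3 = 6.75; cz_3 = 8.25; w_3 = 2.25; h_3 = 1.5; cx_4 = 6; cy_4 = 3.5; w_4 = 2; cx_5 = 6.5; cy_5 = 1; cz_5 = 1.25; r_5 = 1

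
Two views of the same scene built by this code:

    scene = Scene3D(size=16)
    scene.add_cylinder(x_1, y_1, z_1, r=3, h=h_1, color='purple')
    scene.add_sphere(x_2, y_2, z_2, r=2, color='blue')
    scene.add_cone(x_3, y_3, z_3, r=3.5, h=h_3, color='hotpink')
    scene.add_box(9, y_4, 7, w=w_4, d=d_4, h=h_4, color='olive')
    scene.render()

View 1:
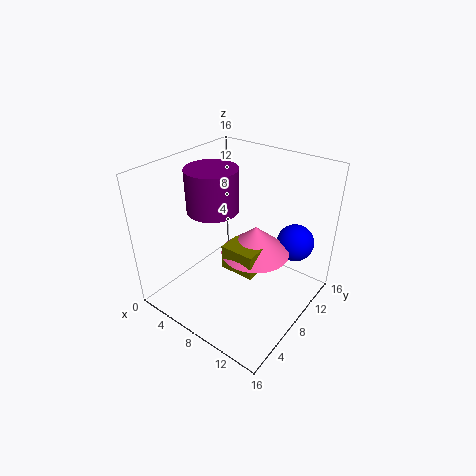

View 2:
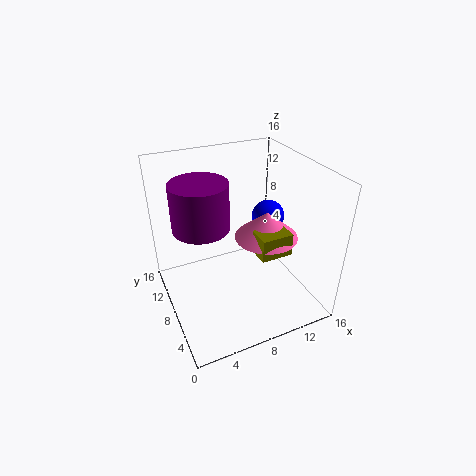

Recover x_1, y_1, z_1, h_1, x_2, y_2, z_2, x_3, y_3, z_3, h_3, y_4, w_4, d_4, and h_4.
x_1 = 4, y_1 = 8.5, z_1 = 10, h_1 = 5, x_2 = 13.5, y_2 = 11, z_2 = 8, x_3 = 11, y_3 = 7, z_3 = 8, h_3 = 3, y_4 = 4, w_4 = 3.5, d_4 = 2.5, h_4 = 2.5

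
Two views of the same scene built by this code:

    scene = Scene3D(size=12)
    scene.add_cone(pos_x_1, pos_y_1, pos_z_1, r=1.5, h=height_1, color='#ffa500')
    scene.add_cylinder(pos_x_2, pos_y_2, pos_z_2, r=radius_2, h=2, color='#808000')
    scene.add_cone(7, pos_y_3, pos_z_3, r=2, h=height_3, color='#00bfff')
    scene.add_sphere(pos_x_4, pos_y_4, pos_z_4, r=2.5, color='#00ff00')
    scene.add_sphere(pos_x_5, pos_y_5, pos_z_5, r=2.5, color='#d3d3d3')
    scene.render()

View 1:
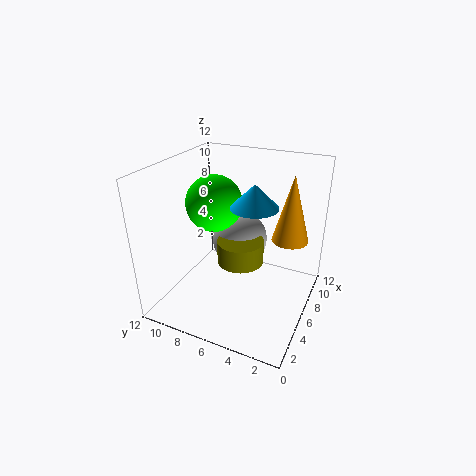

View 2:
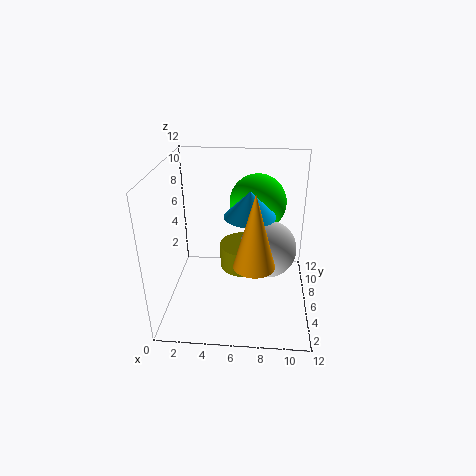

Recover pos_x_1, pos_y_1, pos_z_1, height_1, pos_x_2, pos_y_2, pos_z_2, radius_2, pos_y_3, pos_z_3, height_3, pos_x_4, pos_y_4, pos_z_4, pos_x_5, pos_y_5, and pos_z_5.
pos_x_1 = 7.5; pos_y_1 = 2; pos_z_1 = 6; height_1 = 5.5; pos_x_2 = 6.5; pos_y_2 = 6; pos_z_2 = 3.5; radius_2 = 2; pos_y_3 = 5; pos_z_3 = 8.5; height_3 = 2; pos_x_4 = 7.5; pos_y_4 = 9; pos_z_4 = 8; pos_x_5 = 8.5; pos_y_5 = 7; pos_z_5 = 4.5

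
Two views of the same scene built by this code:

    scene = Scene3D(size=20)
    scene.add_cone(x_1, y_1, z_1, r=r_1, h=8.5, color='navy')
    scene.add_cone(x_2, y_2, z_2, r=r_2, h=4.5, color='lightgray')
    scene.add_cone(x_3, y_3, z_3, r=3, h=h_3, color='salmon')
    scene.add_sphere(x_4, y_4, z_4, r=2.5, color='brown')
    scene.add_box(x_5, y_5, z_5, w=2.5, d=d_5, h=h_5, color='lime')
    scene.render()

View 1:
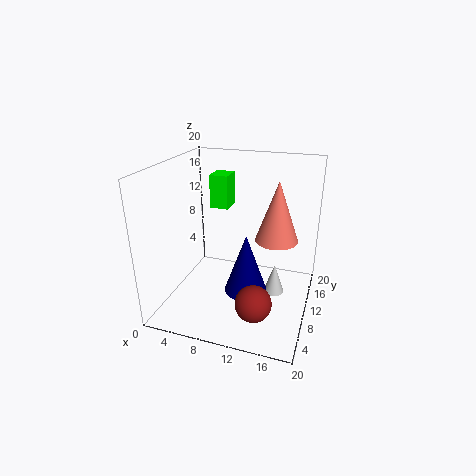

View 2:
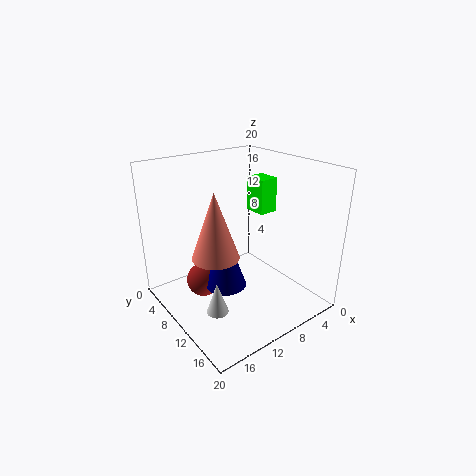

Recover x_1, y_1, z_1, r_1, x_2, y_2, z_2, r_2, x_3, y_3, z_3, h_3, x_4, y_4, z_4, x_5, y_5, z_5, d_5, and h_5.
x_1 = 11.5, y_1 = 9, z_1 = 2.5, r_1 = 3, x_2 = 15, y_2 = 12, z_2 = 1, r_2 = 1.5, x_3 = 15, y_3 = 12, z_3 = 9.5, h_3 = 8.5, x_4 = 13.5, y_4 = 6, z_4 = 2.5, x_5 = 6, y_5 = 10, z_5 = 14, d_5 = 3, h_5 = 4.5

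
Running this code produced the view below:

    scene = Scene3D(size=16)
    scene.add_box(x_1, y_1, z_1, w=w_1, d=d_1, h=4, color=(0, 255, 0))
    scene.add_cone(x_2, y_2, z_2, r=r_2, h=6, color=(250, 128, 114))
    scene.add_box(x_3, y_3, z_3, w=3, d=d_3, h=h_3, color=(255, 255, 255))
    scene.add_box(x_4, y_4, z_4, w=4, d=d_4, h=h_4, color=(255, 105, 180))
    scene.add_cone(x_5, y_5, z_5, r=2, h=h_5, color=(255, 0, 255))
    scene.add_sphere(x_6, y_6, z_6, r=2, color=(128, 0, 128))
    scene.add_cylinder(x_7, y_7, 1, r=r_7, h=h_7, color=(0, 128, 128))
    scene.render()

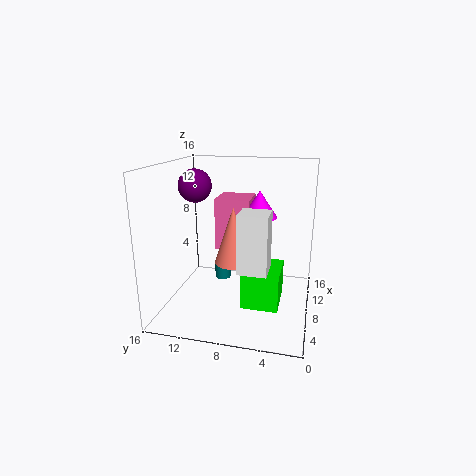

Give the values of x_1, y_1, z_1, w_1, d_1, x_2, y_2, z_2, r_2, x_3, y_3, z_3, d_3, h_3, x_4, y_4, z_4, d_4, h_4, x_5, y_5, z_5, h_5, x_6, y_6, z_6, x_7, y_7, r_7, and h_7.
x_1 = 5
y_1 = 3
z_1 = 1
w_1 = 5
d_1 = 4
x_2 = 6
y_2 = 8
z_2 = 6
r_2 = 2
x_3 = 3
y_3 = 4
z_3 = 6
d_3 = 3
h_3 = 6
x_4 = 9
y_4 = 7
z_4 = 6
d_4 = 4
h_4 = 6
x_5 = 10
y_5 = 6
z_5 = 10
h_5 = 3
x_6 = 11
y_6 = 14
z_6 = 13
x_7 = 12
y_7 = 11
r_7 = 1
h_7 = 2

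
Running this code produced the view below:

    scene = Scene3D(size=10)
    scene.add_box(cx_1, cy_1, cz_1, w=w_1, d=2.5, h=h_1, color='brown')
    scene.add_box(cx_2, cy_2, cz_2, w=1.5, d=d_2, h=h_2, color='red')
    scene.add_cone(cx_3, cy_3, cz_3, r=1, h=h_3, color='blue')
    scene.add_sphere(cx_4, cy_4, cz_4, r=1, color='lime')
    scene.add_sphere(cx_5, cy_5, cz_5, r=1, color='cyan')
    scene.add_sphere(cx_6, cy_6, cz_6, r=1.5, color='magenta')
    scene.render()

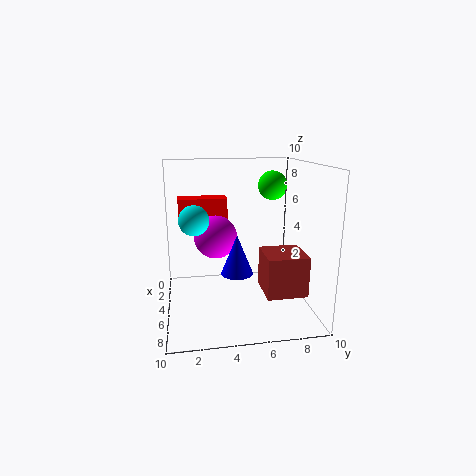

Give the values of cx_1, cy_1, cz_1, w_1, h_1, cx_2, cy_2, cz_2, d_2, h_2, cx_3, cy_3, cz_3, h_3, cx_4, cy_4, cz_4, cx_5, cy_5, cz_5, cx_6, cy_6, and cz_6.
cx_1 = 7
cy_1 = 6
cz_1 = 2.5
w_1 = 2.5
h_1 = 2.5
cx_2 = 2
cy_2 = 1
cz_2 = 6
d_2 = 3.5
h_2 = 1.5
cx_3 = 7.5
cy_3 = 4.5
cz_3 = 3.5
h_3 = 2.5
cx_4 = 4.5
cy_4 = 7.5
cz_4 = 8.5
cx_5 = 5.5
cy_5 = 2
cz_5 = 6.5
cx_6 = 4.5
cy_6 = 3.5
cz_6 = 5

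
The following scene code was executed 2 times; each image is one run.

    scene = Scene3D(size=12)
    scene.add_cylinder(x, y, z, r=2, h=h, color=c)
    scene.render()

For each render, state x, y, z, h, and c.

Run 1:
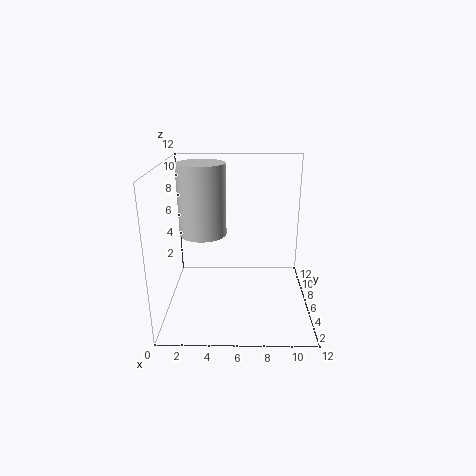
x = 3, y = 7, z = 6, h = 6, c = 'lightgray'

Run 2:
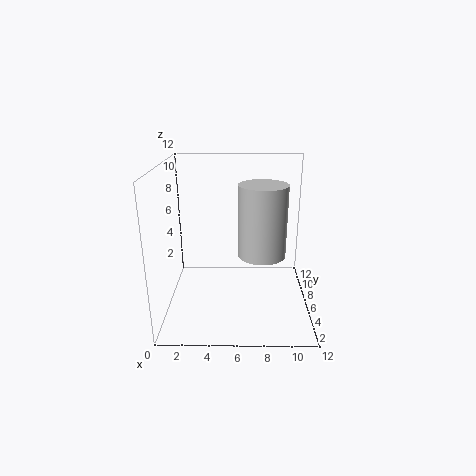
x = 8, y = 6, z = 4.5, h = 6, c = 'lightgray'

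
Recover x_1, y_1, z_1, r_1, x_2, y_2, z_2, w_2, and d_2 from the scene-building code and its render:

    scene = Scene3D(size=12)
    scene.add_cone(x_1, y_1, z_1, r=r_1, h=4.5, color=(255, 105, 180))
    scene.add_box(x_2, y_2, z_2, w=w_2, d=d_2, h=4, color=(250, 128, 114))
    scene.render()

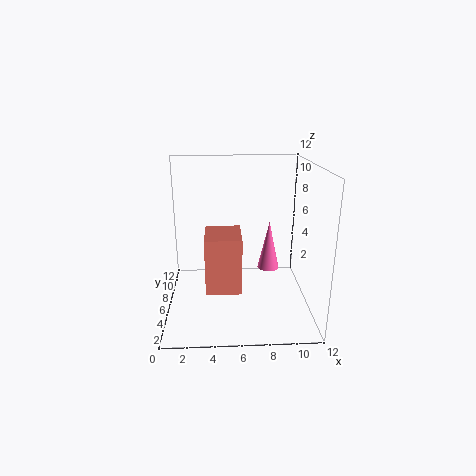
x_1 = 9, y_1 = 8.5, z_1 = 2, r_1 = 1, x_2 = 3.5, y_2 = 0.5, z_2 = 4, w_2 = 2.5, d_2 = 3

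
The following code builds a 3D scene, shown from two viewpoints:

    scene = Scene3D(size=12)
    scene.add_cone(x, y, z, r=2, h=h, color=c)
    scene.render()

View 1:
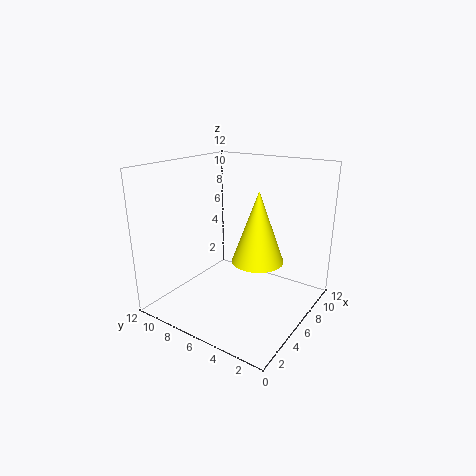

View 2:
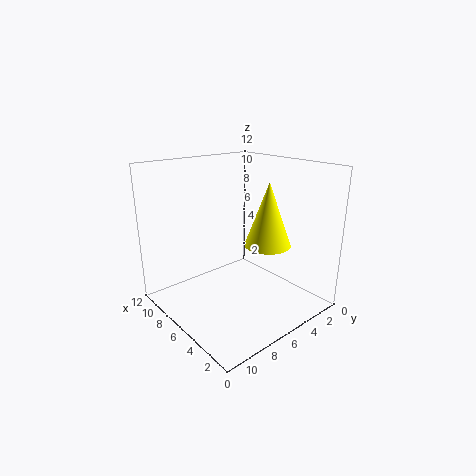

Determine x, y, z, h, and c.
x = 5, y = 3.5, z = 5, h = 5.5, c = 'yellow'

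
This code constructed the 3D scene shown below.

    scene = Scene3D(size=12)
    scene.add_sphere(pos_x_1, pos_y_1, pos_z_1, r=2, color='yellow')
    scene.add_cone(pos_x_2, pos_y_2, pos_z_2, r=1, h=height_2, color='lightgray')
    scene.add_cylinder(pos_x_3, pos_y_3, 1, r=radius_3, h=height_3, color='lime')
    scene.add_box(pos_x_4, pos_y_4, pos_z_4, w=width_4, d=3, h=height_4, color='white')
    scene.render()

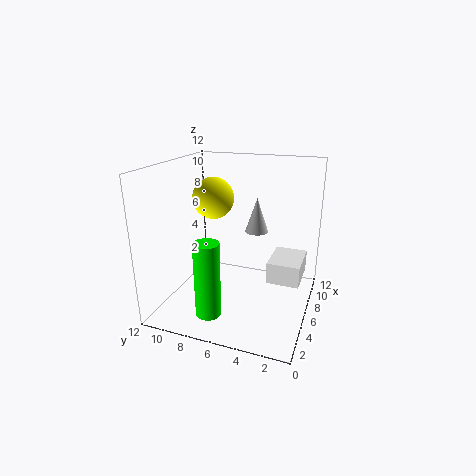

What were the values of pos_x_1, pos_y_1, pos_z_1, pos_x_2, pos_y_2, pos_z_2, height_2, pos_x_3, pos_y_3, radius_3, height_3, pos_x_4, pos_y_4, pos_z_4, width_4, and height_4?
pos_x_1 = 10; pos_y_1 = 10; pos_z_1 = 8; pos_x_2 = 8; pos_y_2 = 5; pos_z_2 = 6; height_2 = 3; pos_x_3 = 2; pos_y_3 = 7; radius_3 = 1; height_3 = 6; pos_x_4 = 8; pos_y_4 = 1; pos_z_4 = 1; width_4 = 4; height_4 = 2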